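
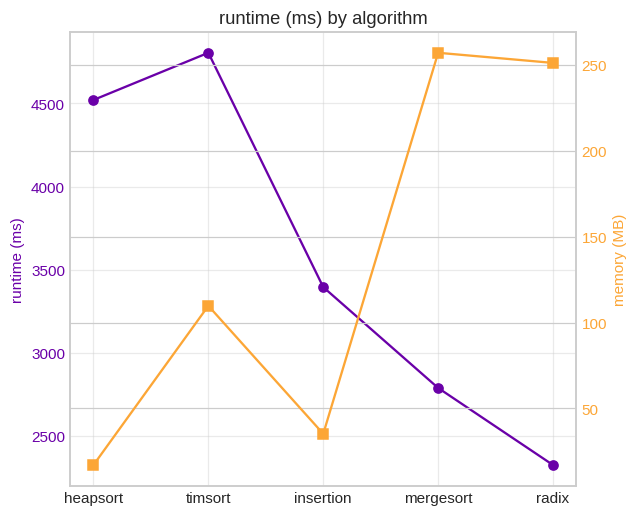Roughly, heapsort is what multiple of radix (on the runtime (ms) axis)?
≈ 1.8×

heapsort ≈ 4500, radix ≈ 2500; 4500/2500 ≈ 1.8.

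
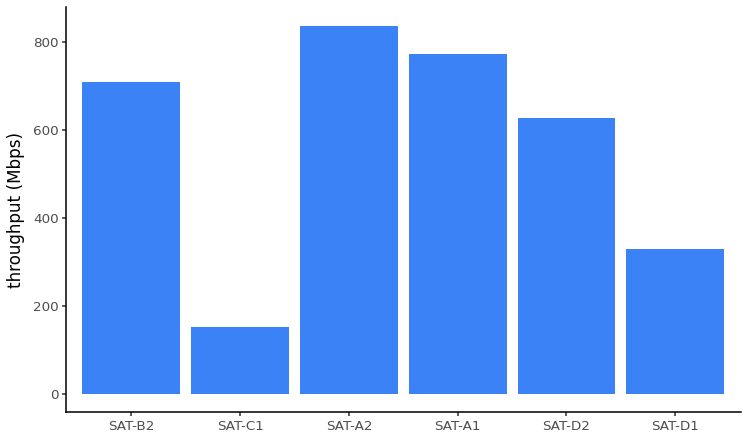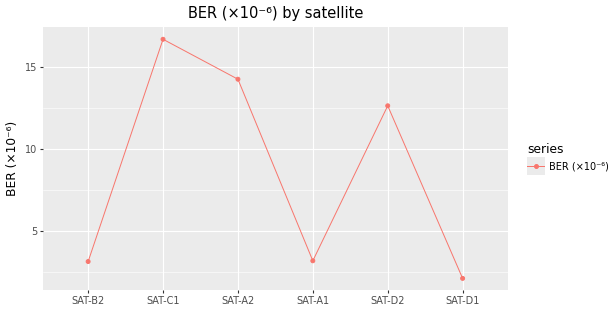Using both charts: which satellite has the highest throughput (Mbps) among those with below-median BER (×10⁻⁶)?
Chart 2 median BER (×10⁻⁶) ≈ 8; below-median satellites: SAT-B2, SAT-A1, SAT-D1. Among those, SAT-A1 has the highest throughput (Mbps) (≈ 800).

SAT-A1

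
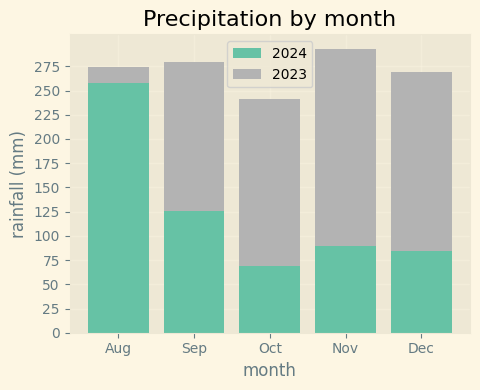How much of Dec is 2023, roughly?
≈ 200

2023 top ≈ 275, bottom ≈ 75; segment ≈ 200.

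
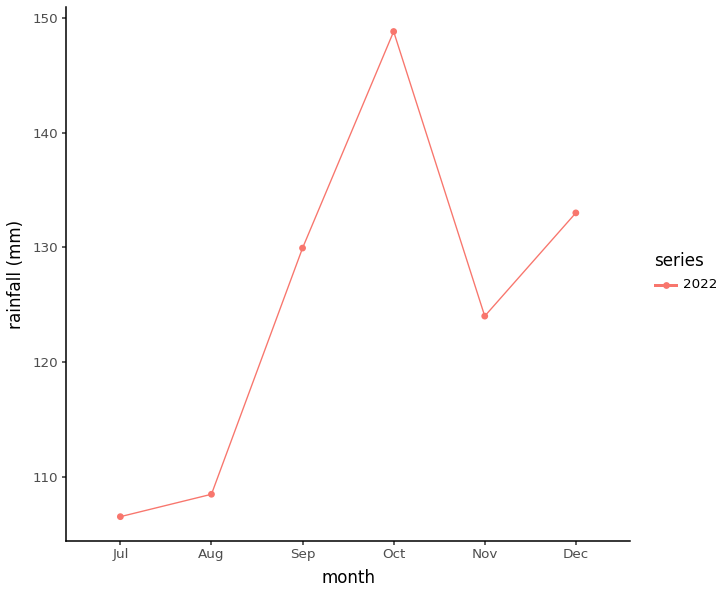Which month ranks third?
Top 4: Oct ≈ 150, Dec ≈ 135, Sep ≈ 130, Nov ≈ 125.

Sep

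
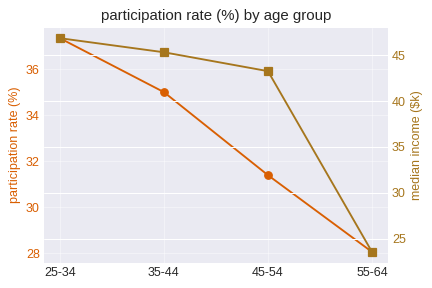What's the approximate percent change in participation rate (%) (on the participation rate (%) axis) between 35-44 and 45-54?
35-44 ≈ 35, 45-54 ≈ 31; (31 − 35) / 35 ≈ -11.4%.

≈ -11.4%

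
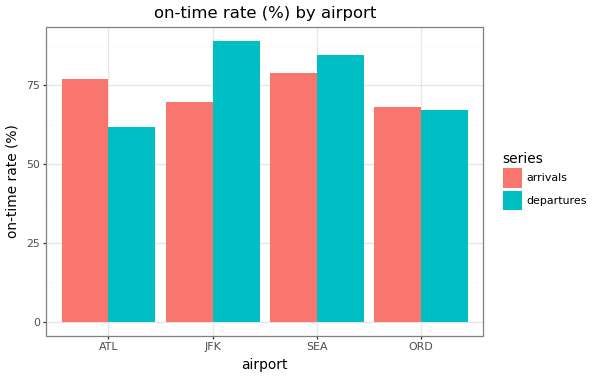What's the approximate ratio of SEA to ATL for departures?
SEA ≈ 80, ATL ≈ 60; 80/60 ≈ 1.33.

≈ 1.33×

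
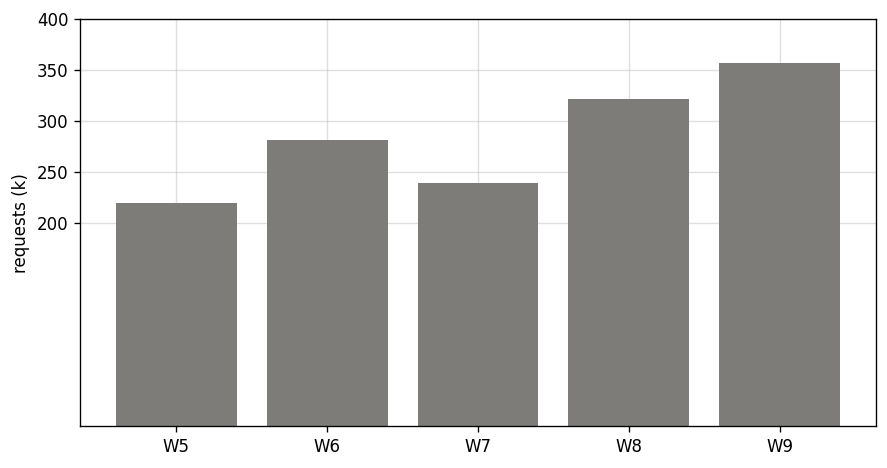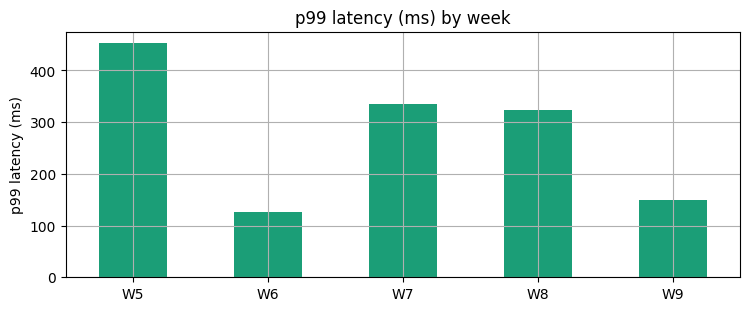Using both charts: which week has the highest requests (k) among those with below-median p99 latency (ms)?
W9

Chart 2 median p99 latency (ms) ≈ 300; below-median weeks: W6, W9. Among those, W9 has the highest requests (k) (≈ 350).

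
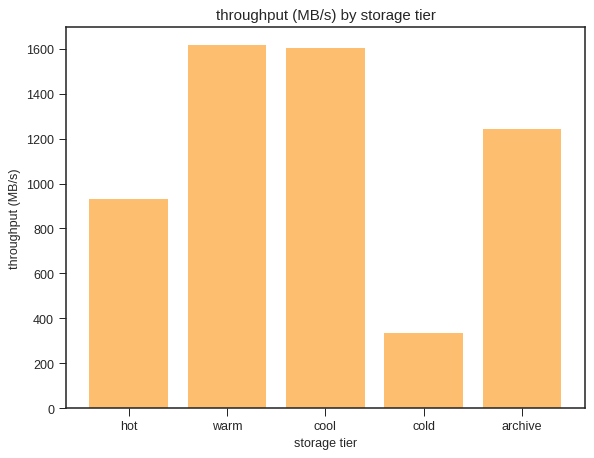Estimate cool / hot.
≈ 1.6×

cool ≈ 1600, hot ≈ 1000; 1600/1000 ≈ 1.6.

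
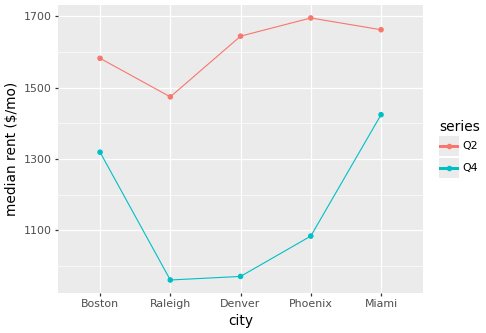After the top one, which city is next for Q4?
Boston

Top 3 for Q4: Miami ≈ 1400, Boston ≈ 1300, Phoenix ≈ 1100.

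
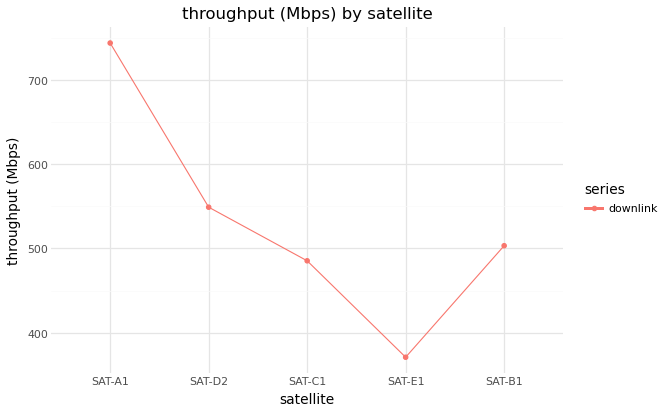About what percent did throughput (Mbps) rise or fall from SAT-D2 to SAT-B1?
SAT-D2 ≈ 550, SAT-B1 ≈ 500; (500 − 550) / 550 ≈ -9.1%.

≈ -9.1%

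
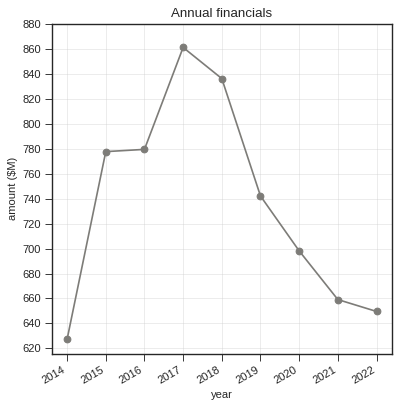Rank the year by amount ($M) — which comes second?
2018

Top 3: 2017 ≈ 860, 2018 ≈ 840, 2016 ≈ 780.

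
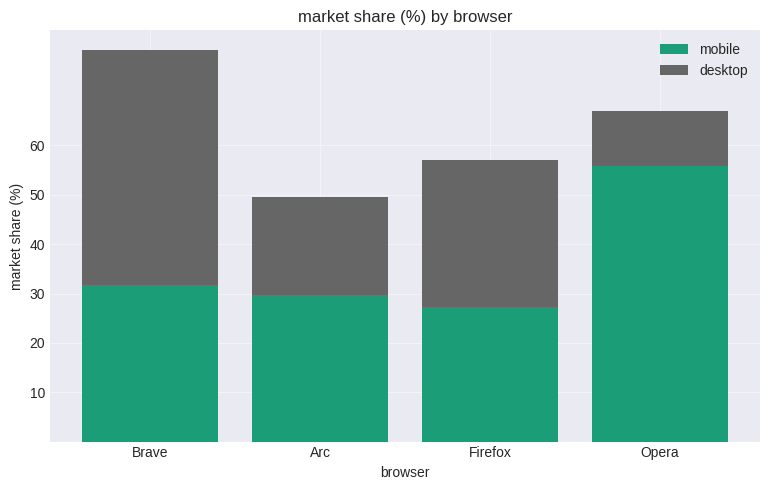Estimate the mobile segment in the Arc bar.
≈ 30

mobile top ≈ 30, bottom ≈ 0; segment ≈ 30.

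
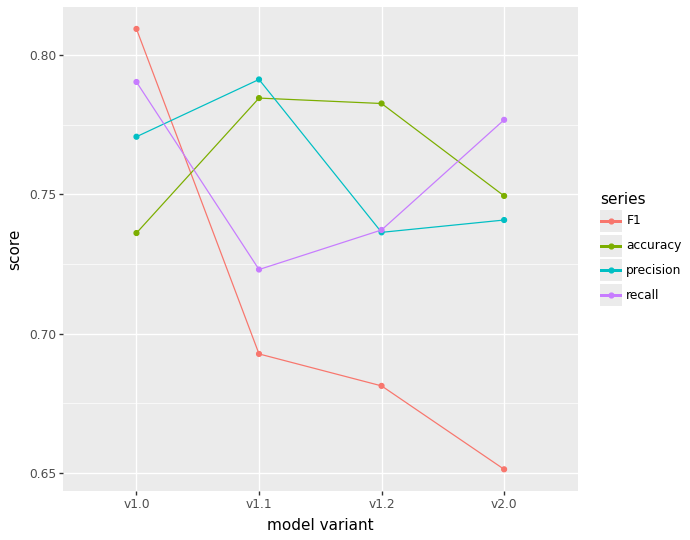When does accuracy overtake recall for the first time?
v1.0: accuracy ≈ 0.74 vs recall ≈ 0.80 (not yet); v1.1: accuracy ≈ 0.78 vs recall ≈ 0.72 (first crossover).

v1.1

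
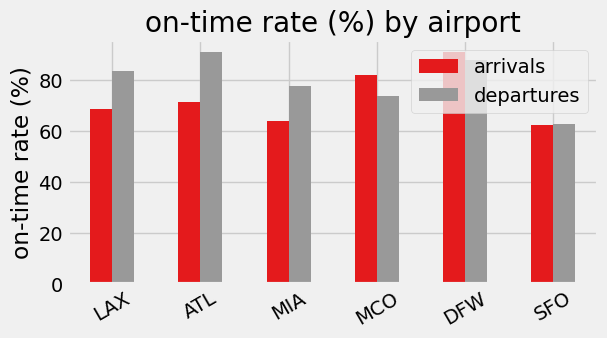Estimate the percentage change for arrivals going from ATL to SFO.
≈ -14.3%

ATL ≈ 70, SFO ≈ 60; (60 − 70) / 70 ≈ -14.3%.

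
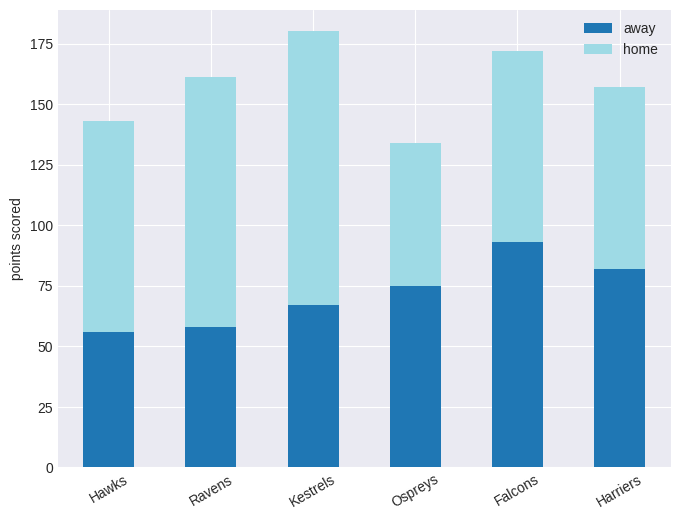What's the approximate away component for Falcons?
away top ≈ 100, bottom ≈ 0; segment ≈ 100.

≈ 100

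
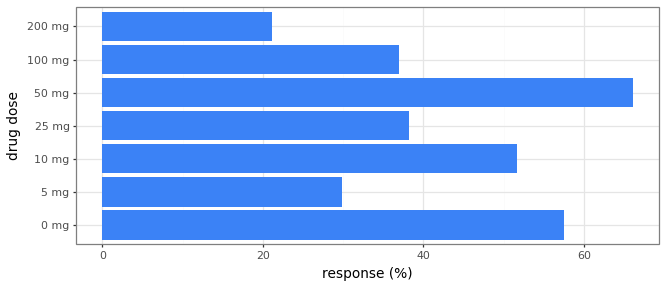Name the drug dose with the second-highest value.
0 mg

Top 3: 50 mg ≈ 70, 0 mg ≈ 60, 10 mg ≈ 50.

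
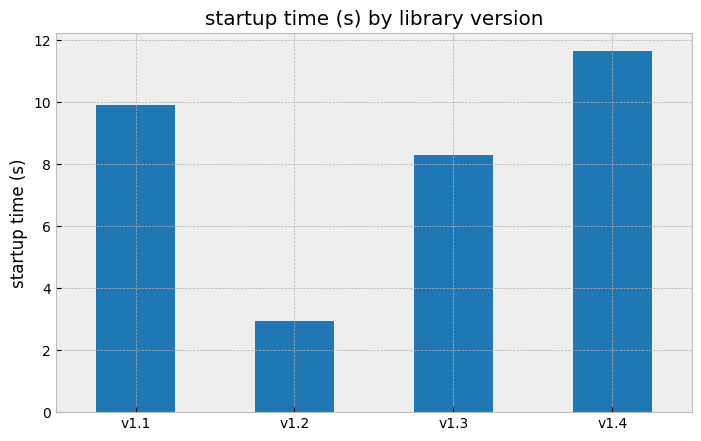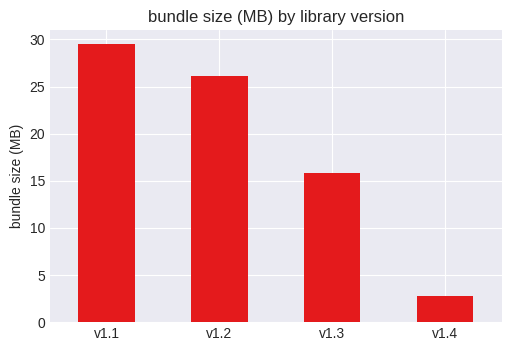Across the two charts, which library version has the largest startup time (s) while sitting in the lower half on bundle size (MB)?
v1.4

Chart 2 median bundle size (MB) ≈ 20; below-median library versions: v1.3, v1.4. Among those, v1.4 has the highest startup time (s) (≈ 12).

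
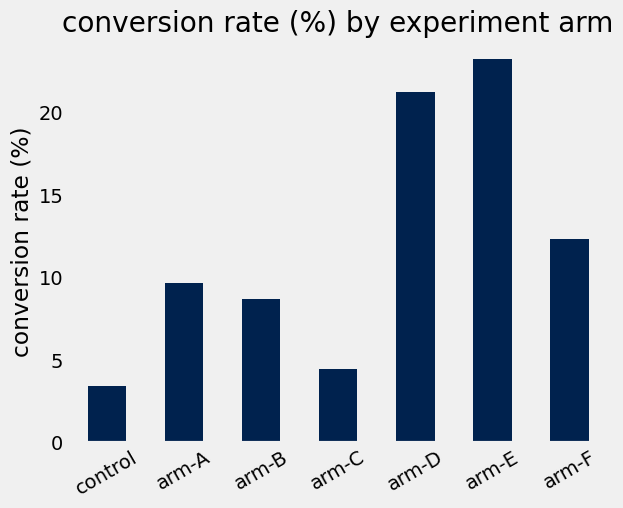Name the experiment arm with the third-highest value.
arm-F

Top 4: arm-E ≈ 24, arm-D ≈ 22, arm-F ≈ 12, arm-A ≈ 10.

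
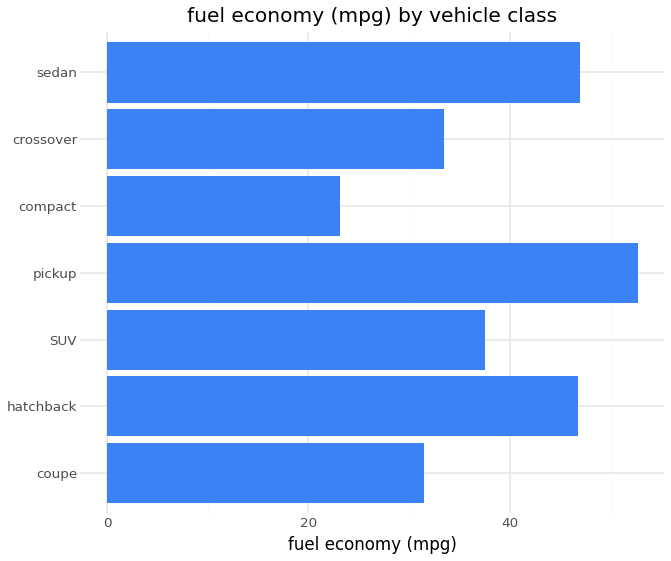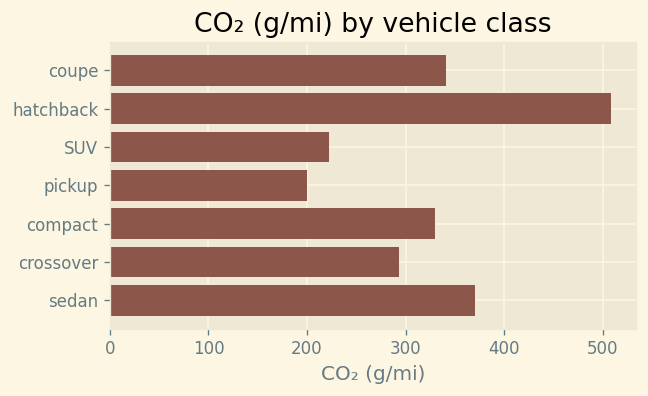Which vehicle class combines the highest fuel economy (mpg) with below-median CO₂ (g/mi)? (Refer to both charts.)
pickup

Chart 2 median CO₂ (g/mi) ≈ 350; below-median vehicle classes: SUV, pickup, crossover. Among those, pickup has the highest fuel economy (mpg) (≈ 55).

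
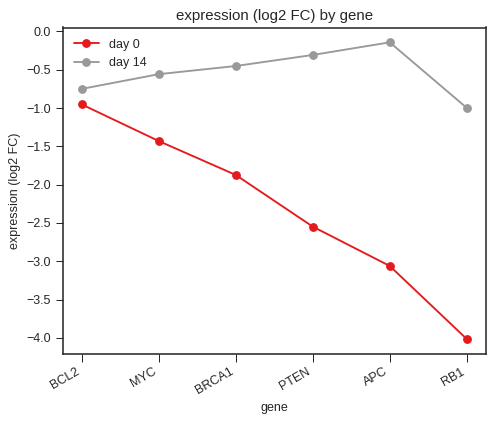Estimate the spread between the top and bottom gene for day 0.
Max BCL2 ≈ -1.0, min RB1 ≈ -4.0; range ≈ 3.0.

≈ 3.0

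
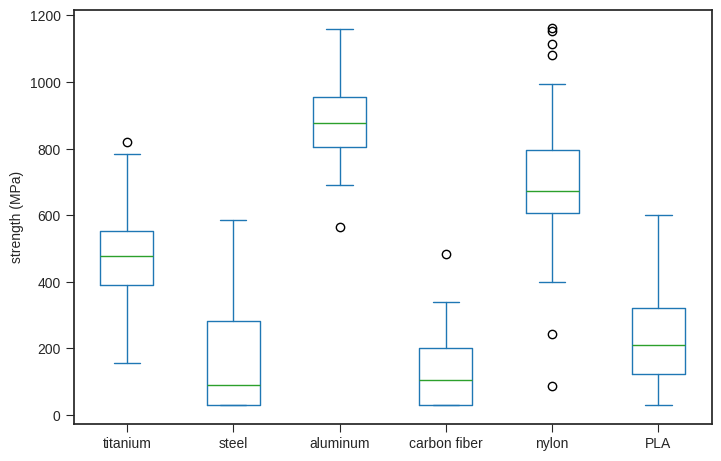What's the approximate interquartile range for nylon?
≈ 200

Q3 ≈ 800, Q1 ≈ 600; IQR ≈ 200.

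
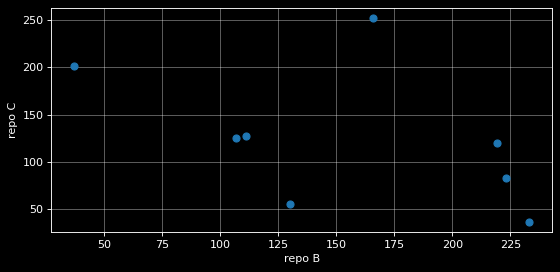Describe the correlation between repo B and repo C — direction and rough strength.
Points are negatively correlated; moderate (|r| ≈ 0.5).

negative, moderate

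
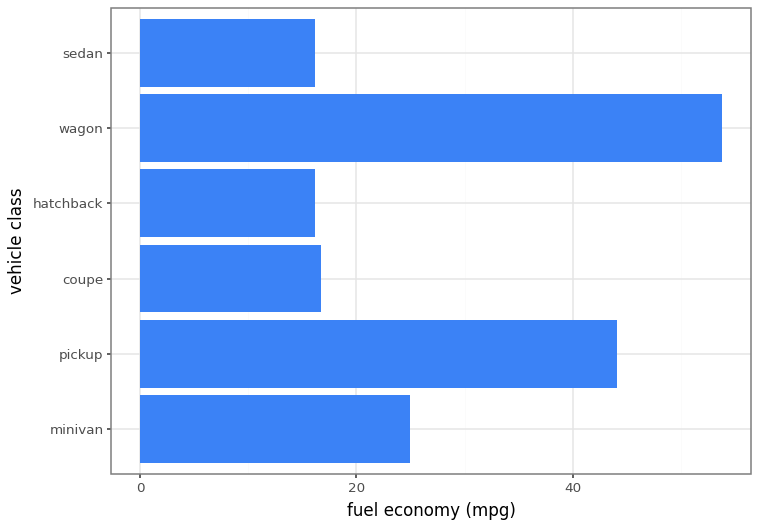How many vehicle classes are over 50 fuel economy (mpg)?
Above 50: wagon.

1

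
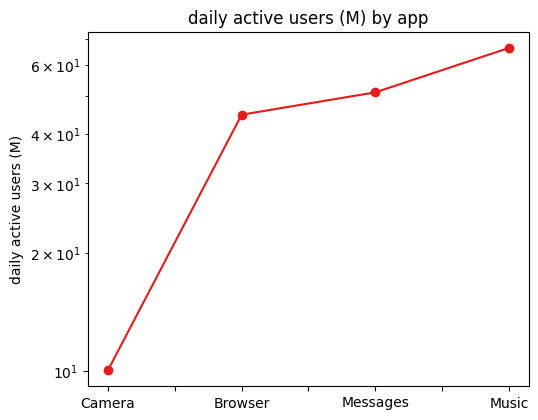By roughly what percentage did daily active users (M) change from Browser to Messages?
≈ +11.1%

Browser ≈ 45, Messages ≈ 50; (50 − 45) / 45 ≈ +11.1%.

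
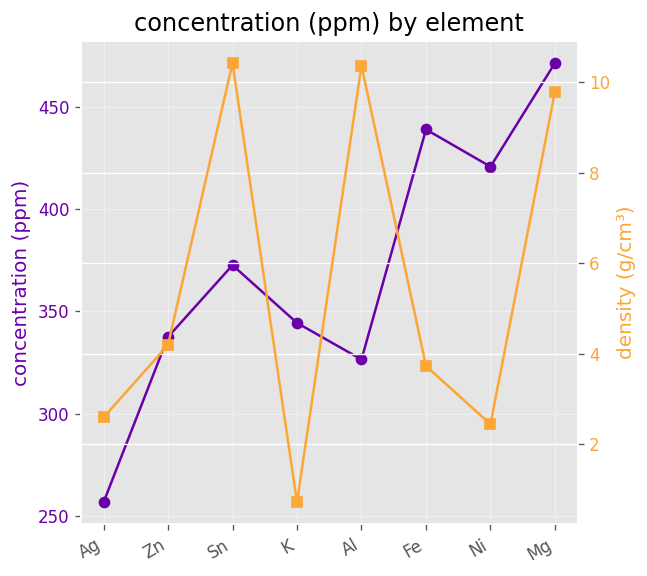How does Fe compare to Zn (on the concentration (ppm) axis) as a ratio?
Fe ≈ 440, Zn ≈ 340; 440/340 ≈ 1.29.

≈ 1.29×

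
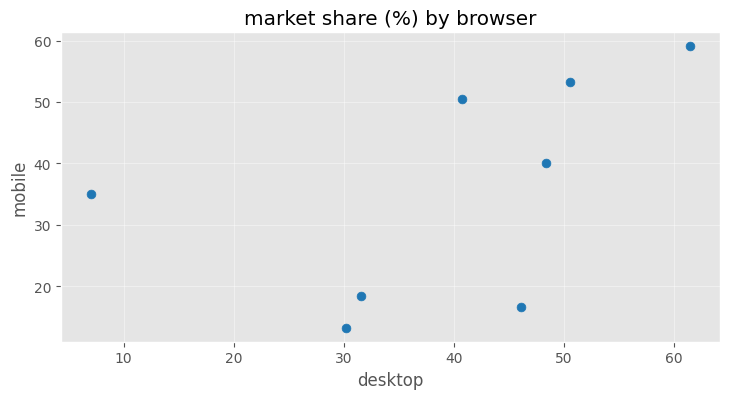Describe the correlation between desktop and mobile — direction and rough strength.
Points are positively correlated; moderate (|r| ≈ 0.5).

positive, moderate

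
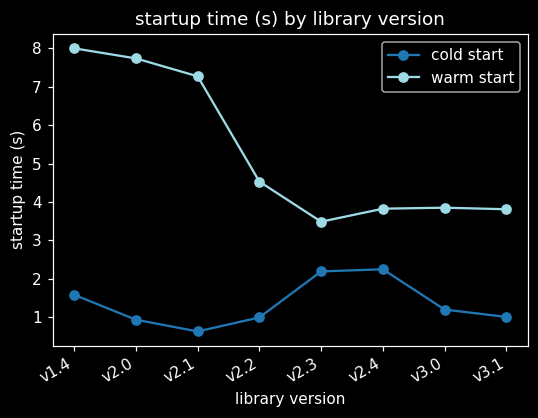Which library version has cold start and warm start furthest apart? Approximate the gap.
v2.0, ≈ 7 s

v2.0: cold start ≈ 1, warm start ≈ 8 → gap ≈ 7. Next-largest (v2.1) is only ≈ 6.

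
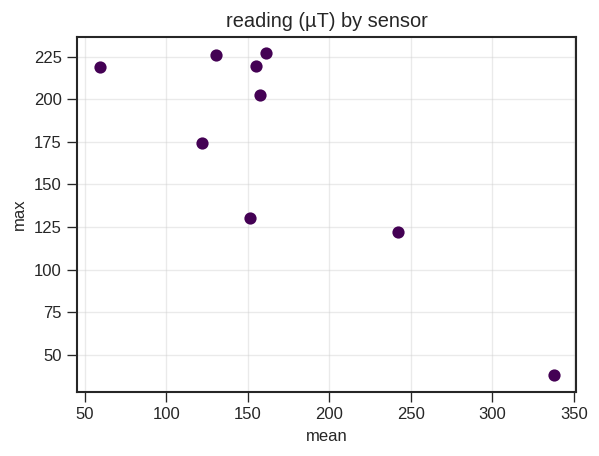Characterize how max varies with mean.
negative, strong

Points are negatively correlated; strong (|r| ≈ 0.8).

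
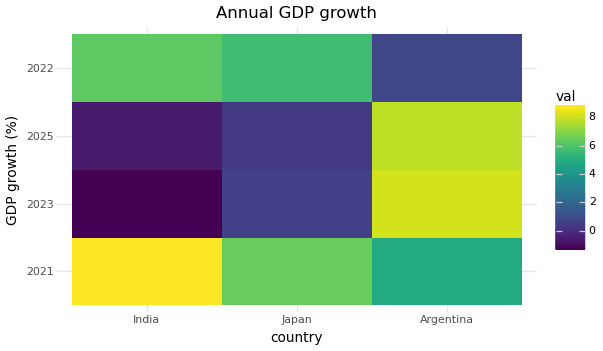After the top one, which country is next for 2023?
Top 3 for 2023: Argentina ≈ 8, Japan ≈ 1, India ≈ -1.

Japan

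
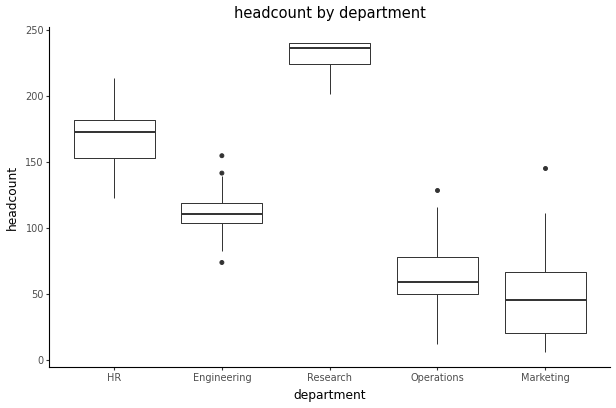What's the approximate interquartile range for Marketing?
≈ 40

Q3 ≈ 60, Q1 ≈ 20; IQR ≈ 40.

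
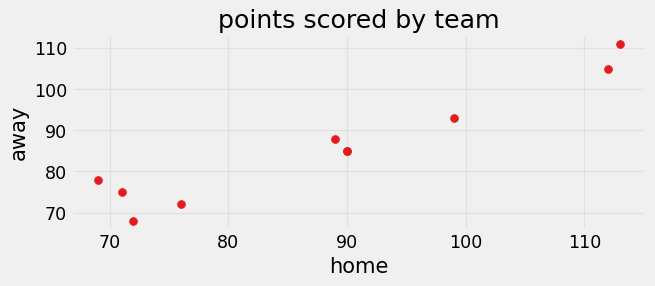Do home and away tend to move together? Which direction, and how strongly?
positive, strong

Points are positively correlated; strong (|r| ≈ 1.0).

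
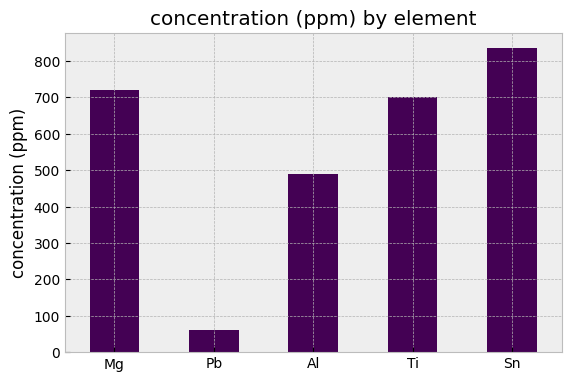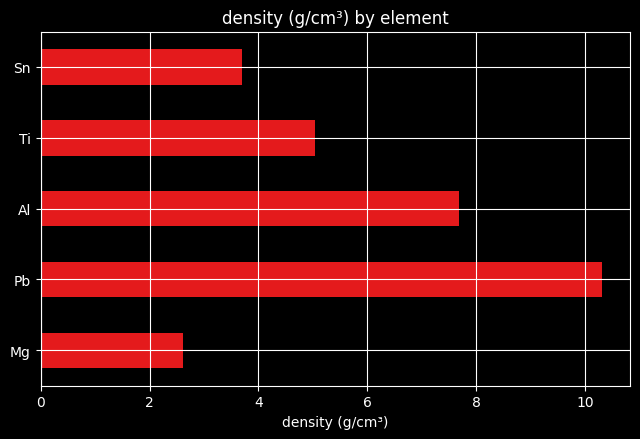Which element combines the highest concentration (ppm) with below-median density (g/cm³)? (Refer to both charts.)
Chart 2 median density (g/cm³) ≈ 5; below-median elements: Mg, Sn. Among those, Sn has the highest concentration (ppm) (≈ 800).

Sn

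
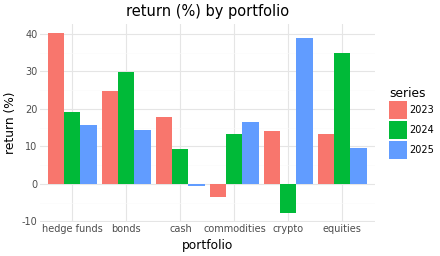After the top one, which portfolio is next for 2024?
Top 3 for 2024: equities ≈ 35, bonds ≈ 30, hedge funds ≈ 20.

bonds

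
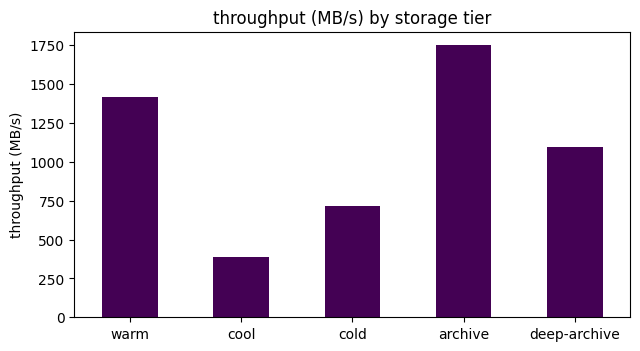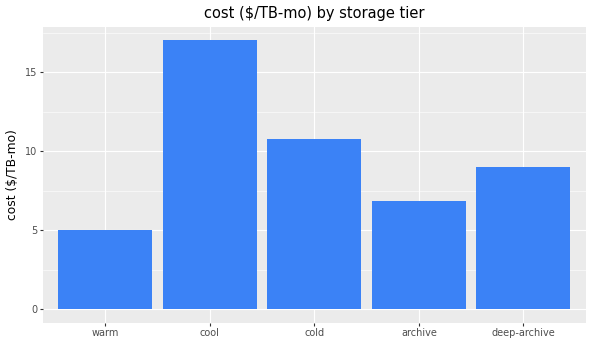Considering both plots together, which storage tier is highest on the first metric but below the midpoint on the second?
Chart 2 median cost ($/TB-mo) ≈ 10; below-median storage tiers: warm, archive. Among those, archive has the highest throughput (MB/s) (≈ 1800).

archive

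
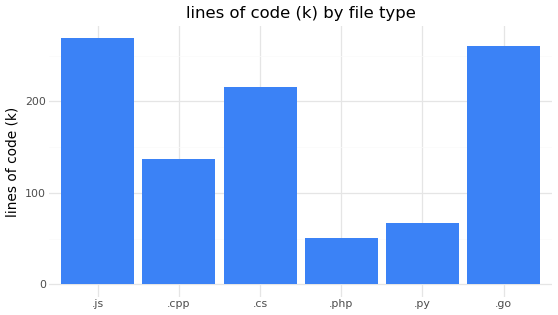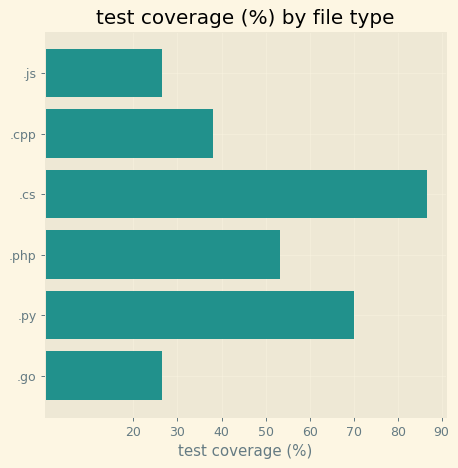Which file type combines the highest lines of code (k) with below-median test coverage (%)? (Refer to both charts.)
.js

Chart 2 median test coverage (%) ≈ 50; below-median file types: .js, .cpp, .go. Among those, .js has the highest lines of code (k) (≈ 275).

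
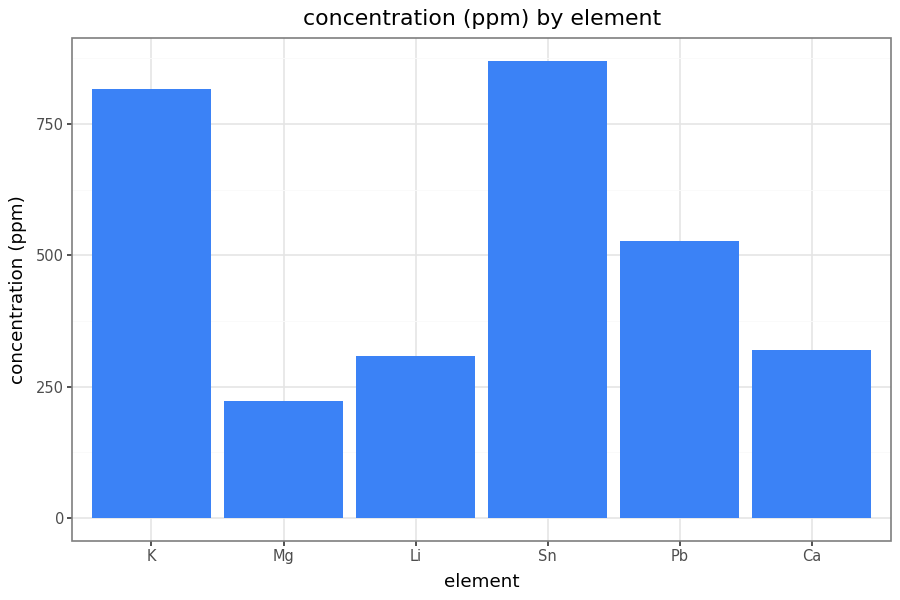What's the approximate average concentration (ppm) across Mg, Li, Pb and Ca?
(200 + 300 + 500 + 300) / 4 ≈ 325.

≈ 325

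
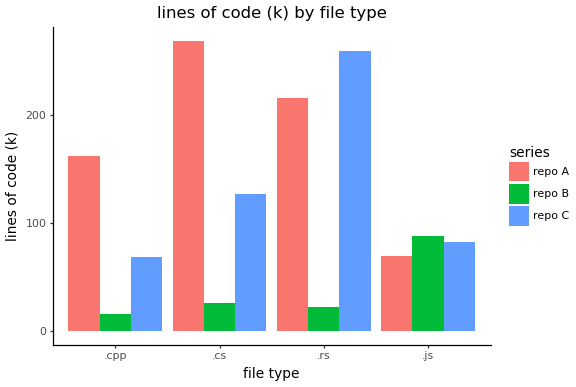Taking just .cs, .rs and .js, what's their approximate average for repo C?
≈ 150

(125 + 250 + 75) / 3 ≈ 150.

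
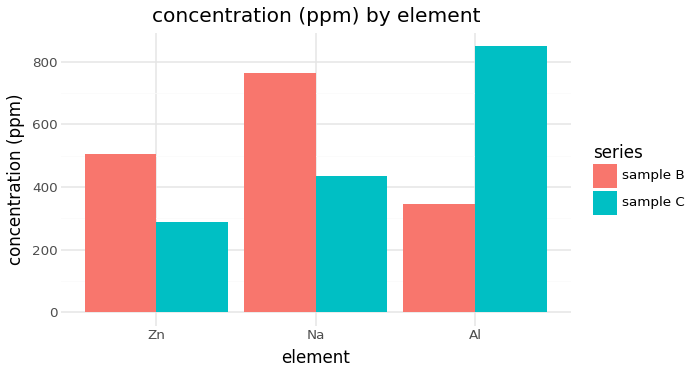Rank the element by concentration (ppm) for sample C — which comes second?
Na

Top 3 for sample C: Al ≈ 800, Na ≈ 400, Zn ≈ 300.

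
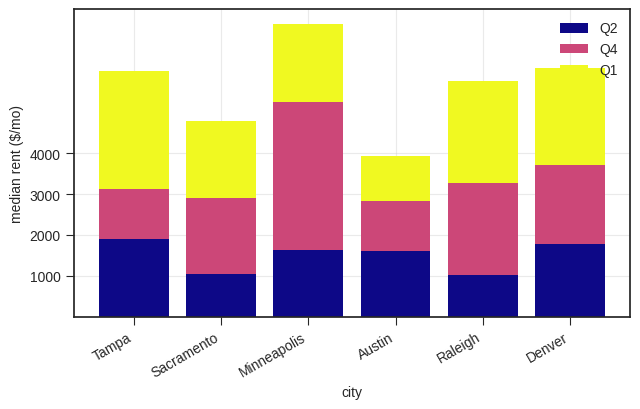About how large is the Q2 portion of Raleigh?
≈ 1000

Q2 top ≈ 1000, bottom ≈ 0; segment ≈ 1000.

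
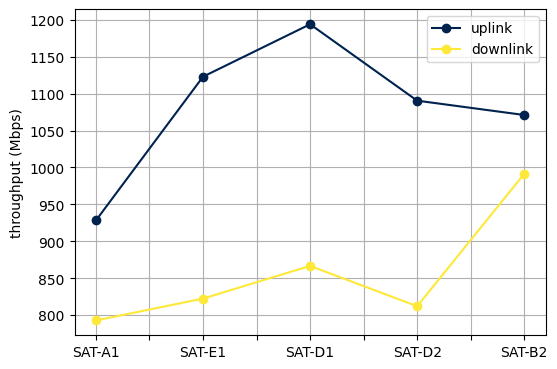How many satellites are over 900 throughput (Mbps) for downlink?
1

Above 900: SAT-B2.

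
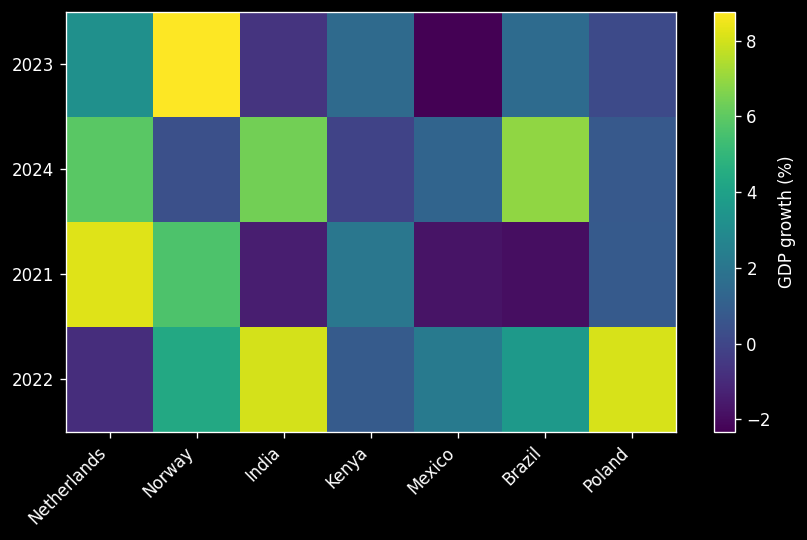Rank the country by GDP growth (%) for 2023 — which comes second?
Top 3 for 2023: Norway ≈ 9, Netherlands ≈ 3, Brazil ≈ 2.

Netherlands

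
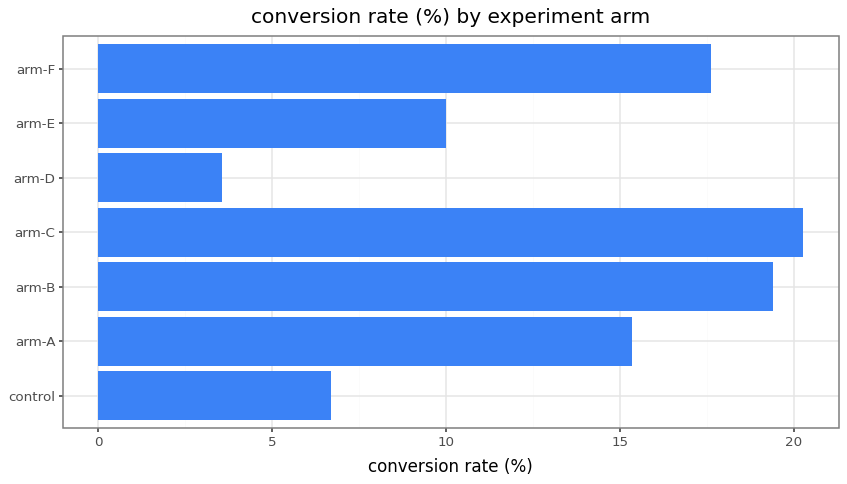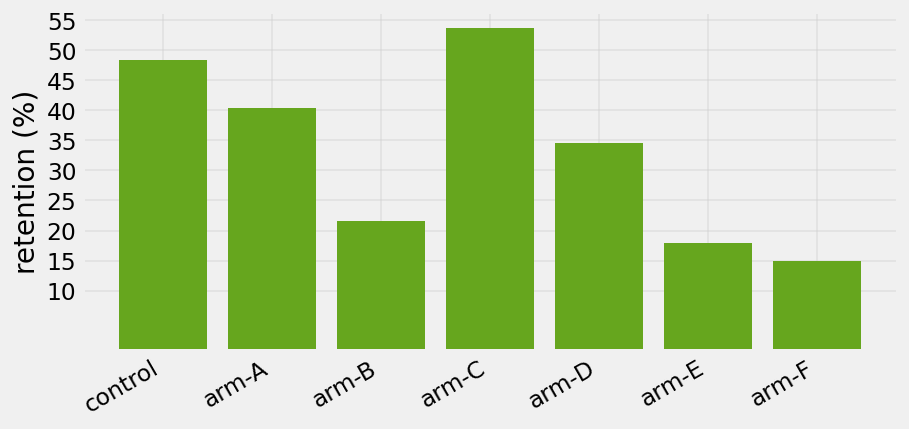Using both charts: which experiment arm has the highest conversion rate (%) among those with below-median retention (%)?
arm-B

Chart 2 median retention (%) ≈ 35; below-median experiment arms: arm-B, arm-E, arm-F. Among those, arm-B has the highest conversion rate (%) (≈ 20).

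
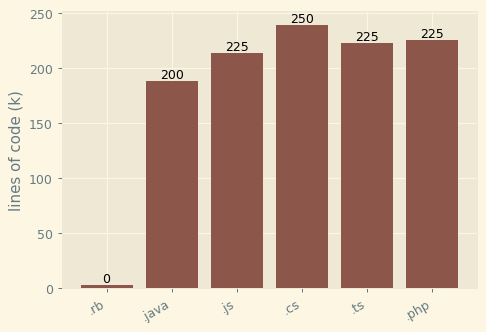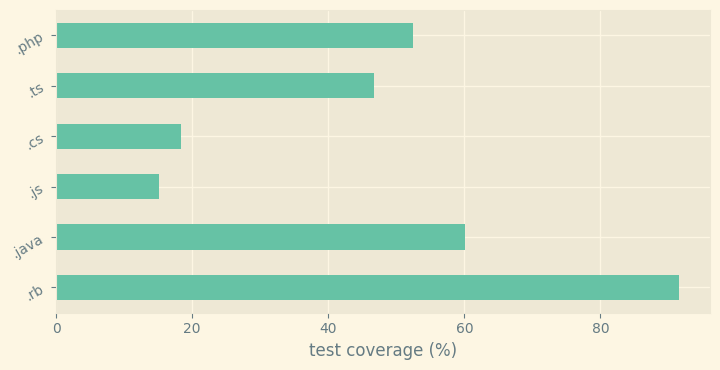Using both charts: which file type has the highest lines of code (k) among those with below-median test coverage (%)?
Chart 2 median test coverage (%) ≈ 50; below-median file types: .js, .cs, .ts. Among those, .cs has the highest lines of code (k) (≈ 250).

.cs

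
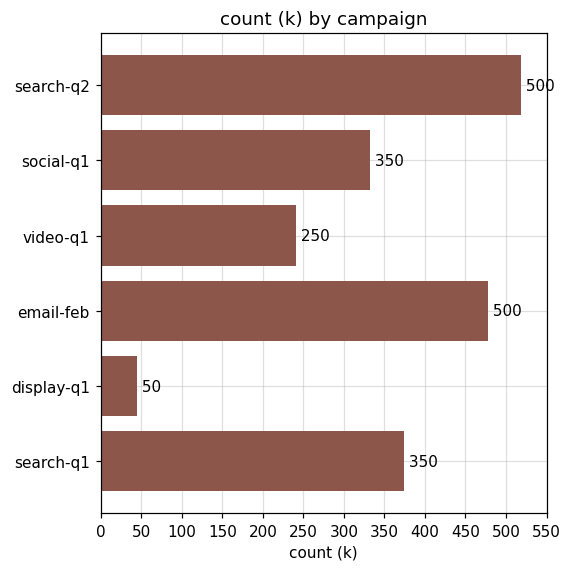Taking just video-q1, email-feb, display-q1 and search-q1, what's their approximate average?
(250 + 500 + 50 + 350) / 4 ≈ 288.

≈ 288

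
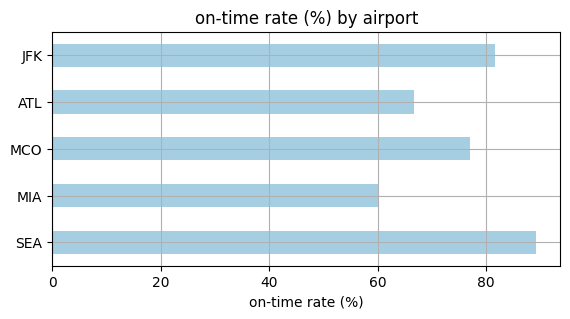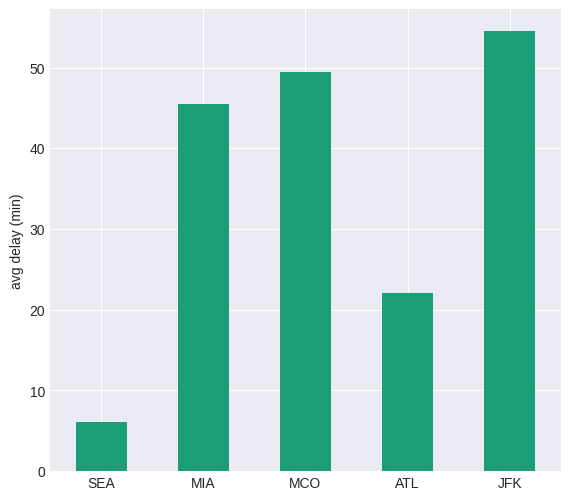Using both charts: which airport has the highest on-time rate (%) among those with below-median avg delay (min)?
Chart 2 median avg delay (min) ≈ 45; below-median airports: SEA, ATL. Among those, SEA has the highest on-time rate (%) (≈ 90).

SEA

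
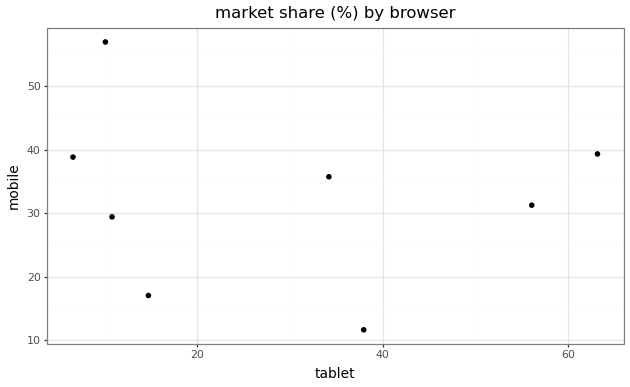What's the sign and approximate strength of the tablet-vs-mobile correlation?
Points are roughly uncorrelated; weak (|r| ≈ 0.1).

no clear correlation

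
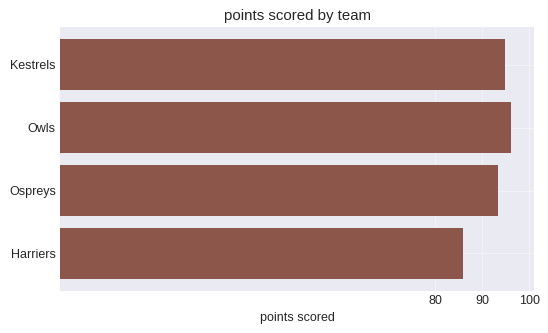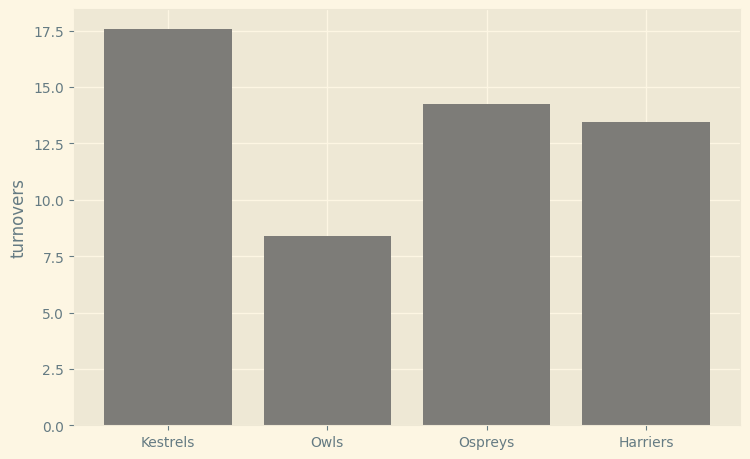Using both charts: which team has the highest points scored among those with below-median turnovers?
Chart 2 median turnovers ≈ 14; below-median teams: Owls, Harriers. Among those, Owls has the highest points scored (≈ 100).

Owls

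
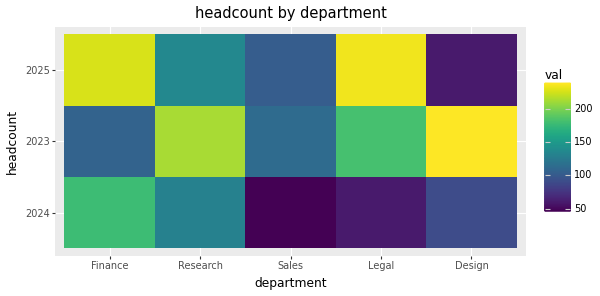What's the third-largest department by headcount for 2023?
Top 4 for 2023: Design ≈ 240, Research ≈ 220, Legal ≈ 180, Sales ≈ 120.

Legal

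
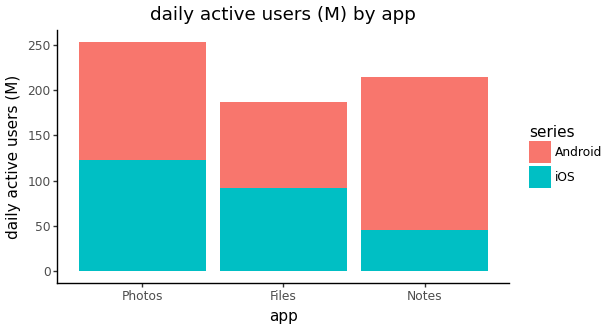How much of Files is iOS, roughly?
iOS top ≈ 100, bottom ≈ 0; segment ≈ 100.

≈ 100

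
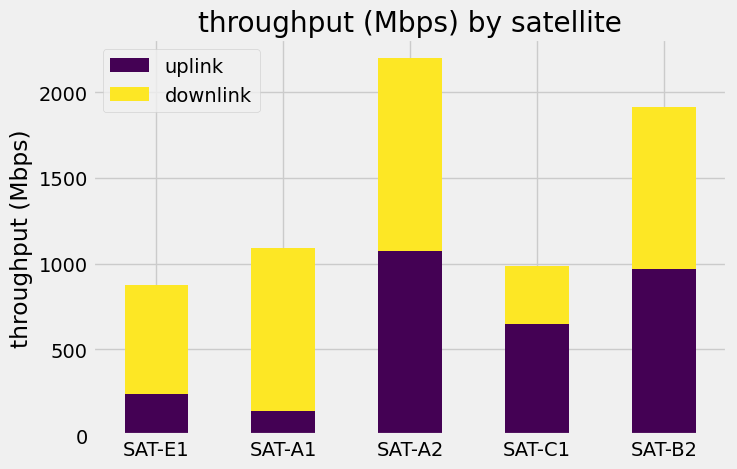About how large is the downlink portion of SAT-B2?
≈ 1000

downlink top ≈ 2000, bottom ≈ 1000; segment ≈ 1000.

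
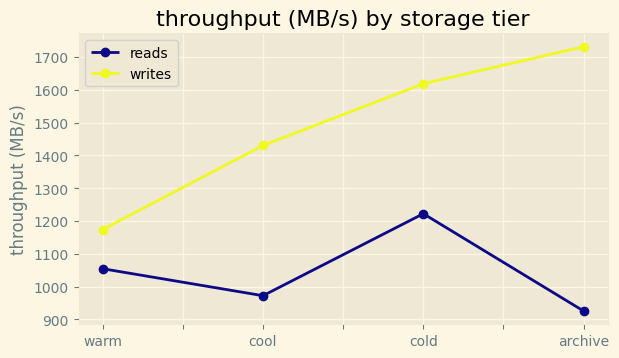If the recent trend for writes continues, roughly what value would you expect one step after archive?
Last three: 1400, 1600, 1700 → slope ≈ 150/step → next ≈ 1850.

≈ 1850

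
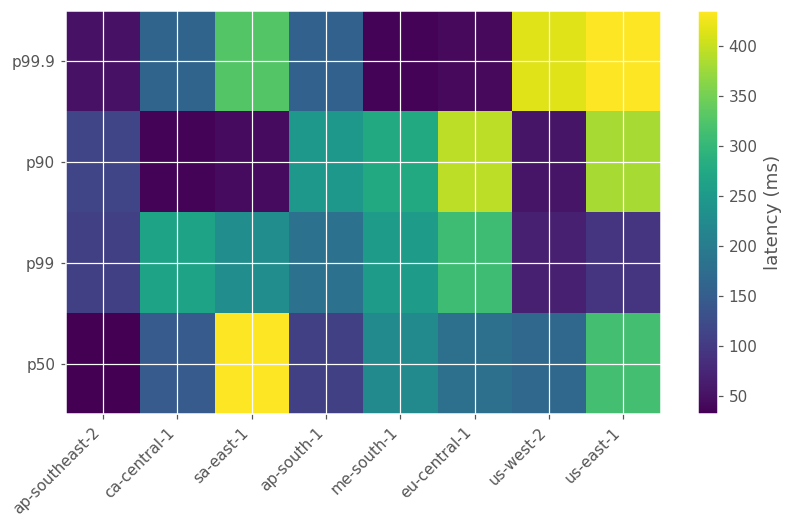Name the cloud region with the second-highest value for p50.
Top 3 for p50: sa-east-1 ≈ 450, us-east-1 ≈ 300, me-south-1 ≈ 200.

us-east-1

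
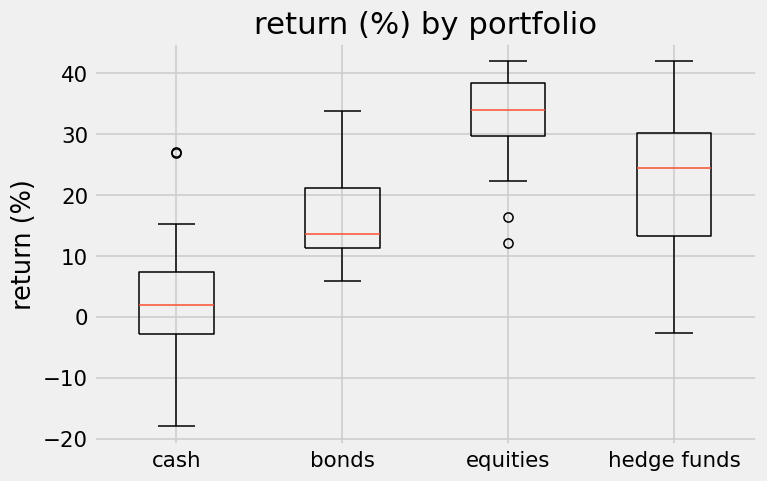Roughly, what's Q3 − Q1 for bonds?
≈ 10

Q3 ≈ 20, Q1 ≈ 10; IQR ≈ 10.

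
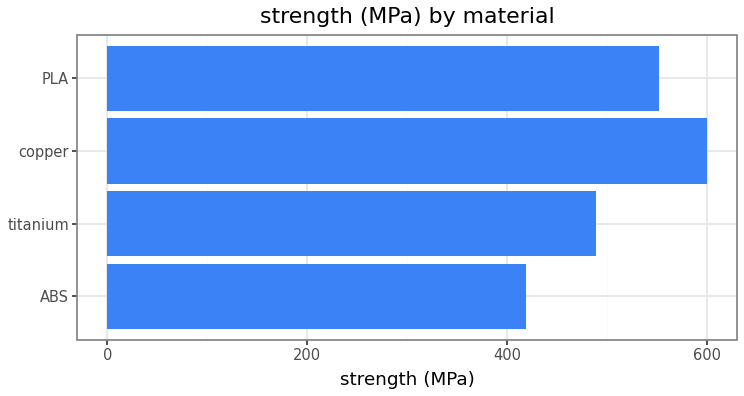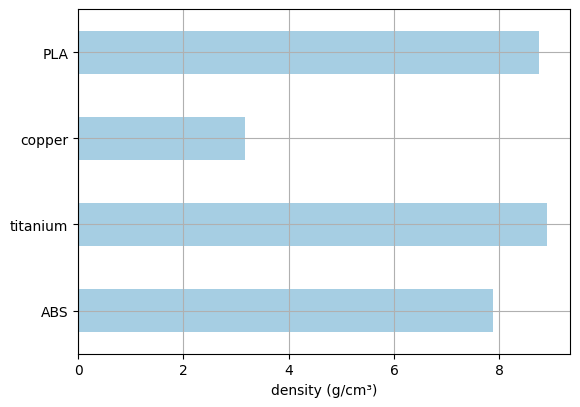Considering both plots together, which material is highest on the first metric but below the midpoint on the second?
Chart 2 median density (g/cm³) ≈ 8; below-median materials: ABS, copper. Among those, copper has the highest strength (MPa) (≈ 600).

copper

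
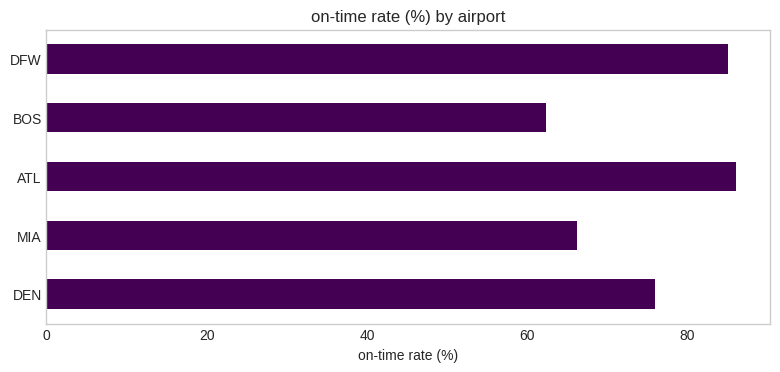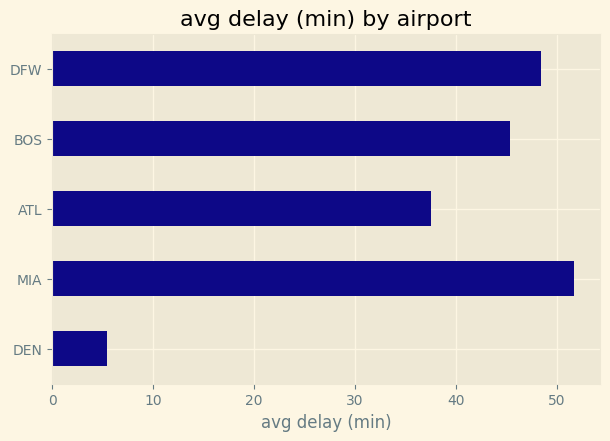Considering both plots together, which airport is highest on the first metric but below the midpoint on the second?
ATL

Chart 2 median avg delay (min) ≈ 45; below-median airports: DEN, ATL. Among those, ATL has the highest on-time rate (%) (≈ 90).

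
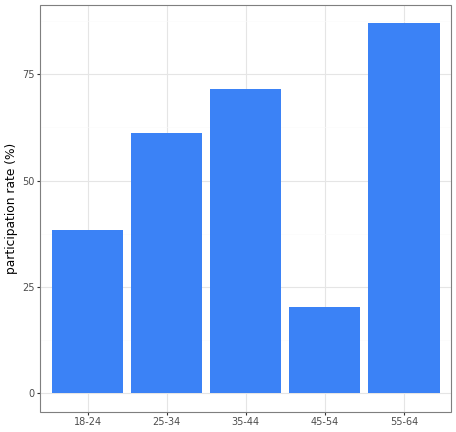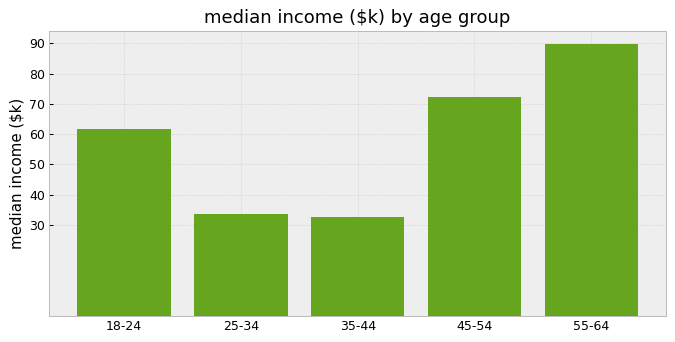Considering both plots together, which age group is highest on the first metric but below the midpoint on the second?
Chart 2 median median income ($k) ≈ 60; below-median age groups: 25-34, 35-44. Among those, 35-44 has the highest participation rate (%) (≈ 70).

35-44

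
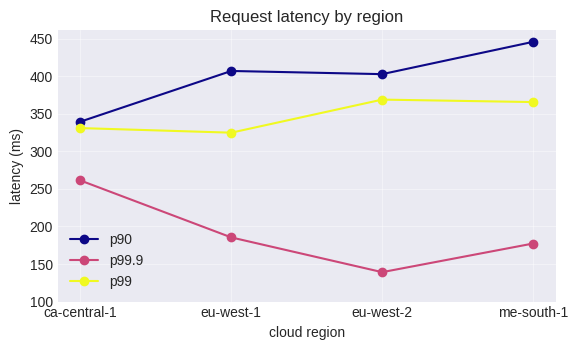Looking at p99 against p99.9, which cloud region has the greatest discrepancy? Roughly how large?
eu-west-2, ≈ 200 ms

eu-west-2: p99 ≈ 350, p99.9 ≈ 150 → gap ≈ 200. Next-largest (me-south-1) is only ≈ 150.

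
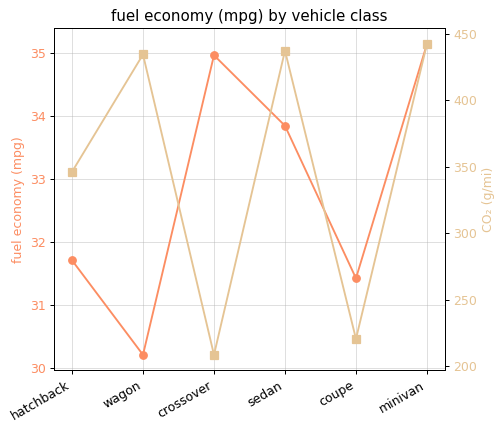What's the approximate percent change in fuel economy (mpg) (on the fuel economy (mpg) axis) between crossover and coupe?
crossover ≈ 35.0, coupe ≈ 31.5; (31.5 − 35.0) / 35.0 ≈ -10%.

≈ -10%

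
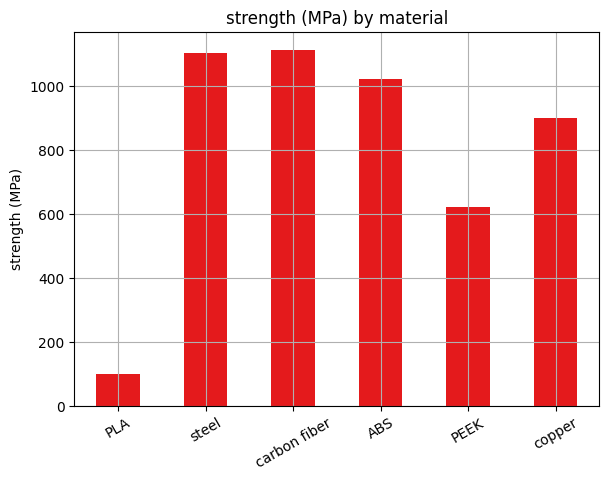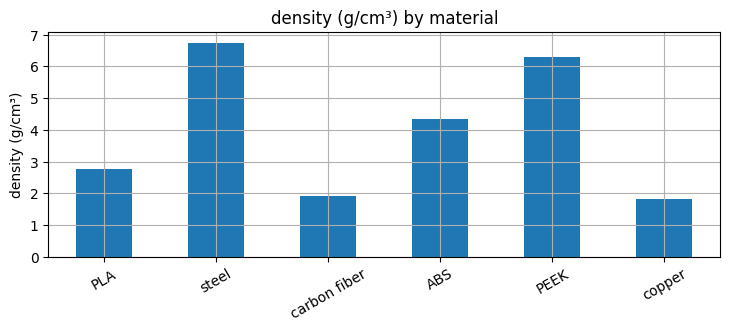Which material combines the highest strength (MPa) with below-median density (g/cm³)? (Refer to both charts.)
carbon fiber

Chart 2 median density (g/cm³) ≈ 4; below-median materials: PLA, carbon fiber, copper. Among those, carbon fiber has the highest strength (MPa) (≈ 1200).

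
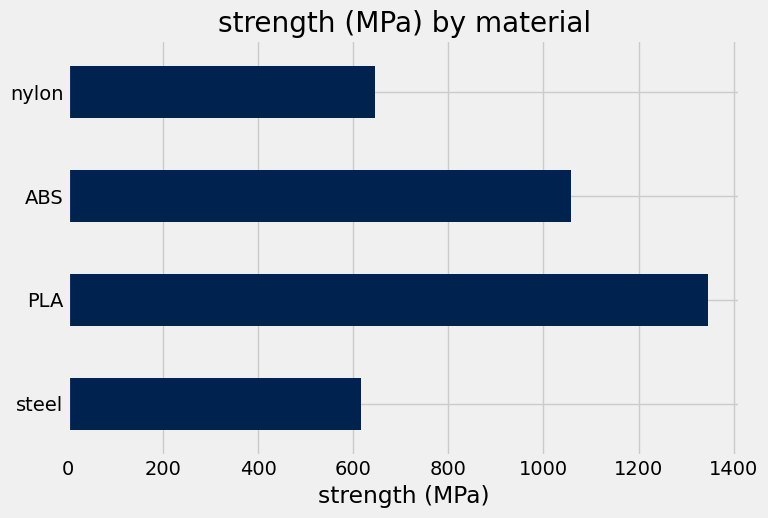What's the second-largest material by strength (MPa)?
ABS

Top 3: PLA ≈ 1400, ABS ≈ 1000, nylon ≈ 600.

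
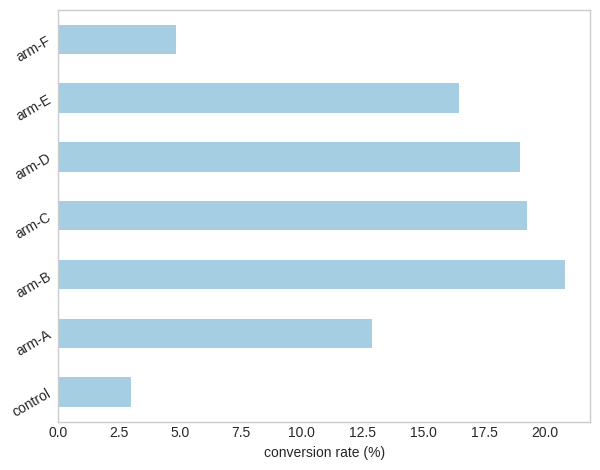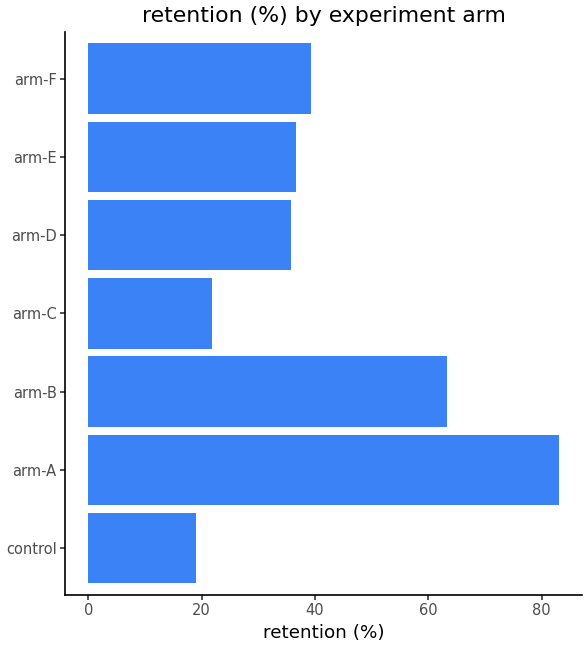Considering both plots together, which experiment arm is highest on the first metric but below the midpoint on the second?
arm-C

Chart 2 median retention (%) ≈ 40; below-median experiment arms: control, arm-C, arm-D. Among those, arm-C has the highest conversion rate (%) (≈ 20).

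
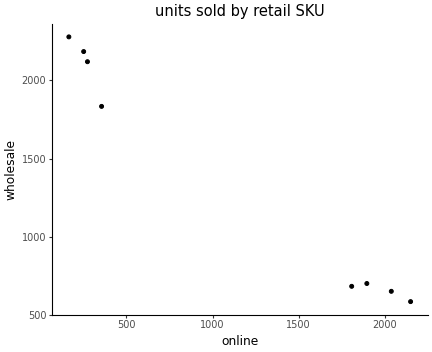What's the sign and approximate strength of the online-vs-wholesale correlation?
negative, strong

Points are negatively correlated; strong (|r| ≈ 1.0).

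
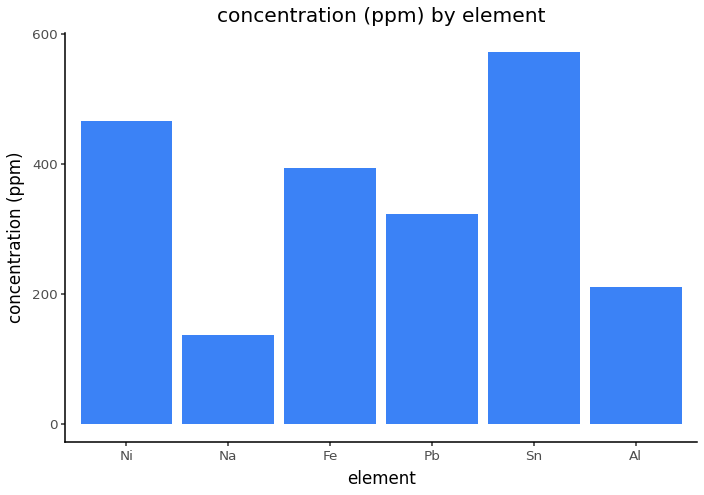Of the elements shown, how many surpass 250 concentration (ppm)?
4

Above 250: Ni, Fe, Pb, Sn.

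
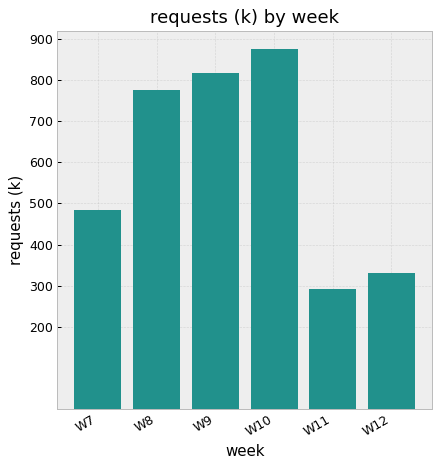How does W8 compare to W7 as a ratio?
≈ 1.6×

W8 ≈ 800, W7 ≈ 500; 800/500 ≈ 1.6.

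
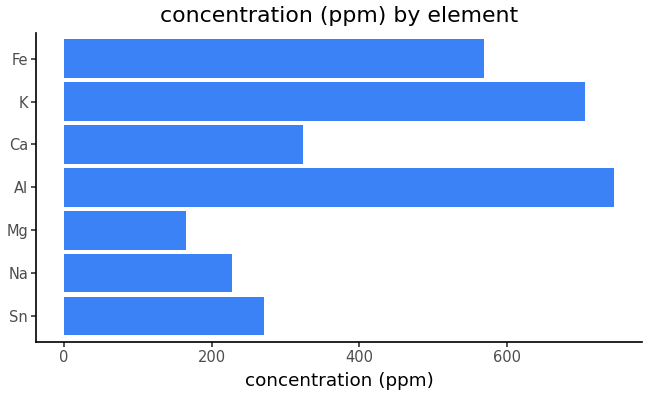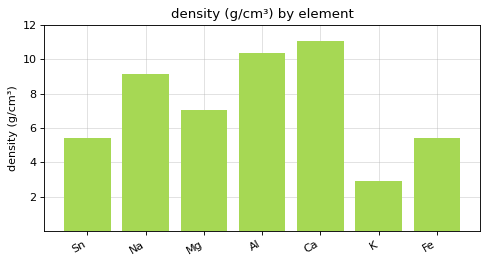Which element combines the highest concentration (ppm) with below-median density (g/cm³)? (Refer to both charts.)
K

Chart 2 median density (g/cm³) ≈ 8; below-median elements: Sn, K, Fe. Among those, K has the highest concentration (ppm) (≈ 700).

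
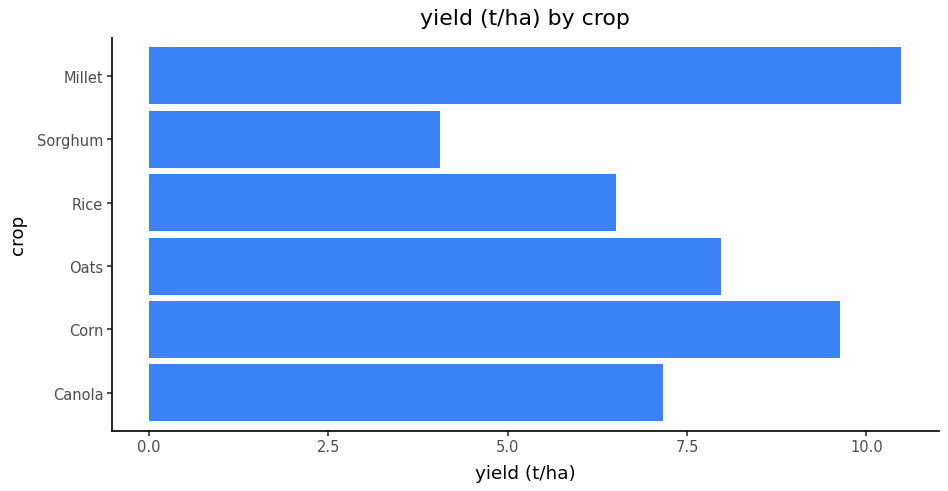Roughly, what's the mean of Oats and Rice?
≈ 8

(8 + 7) / 2 ≈ 8.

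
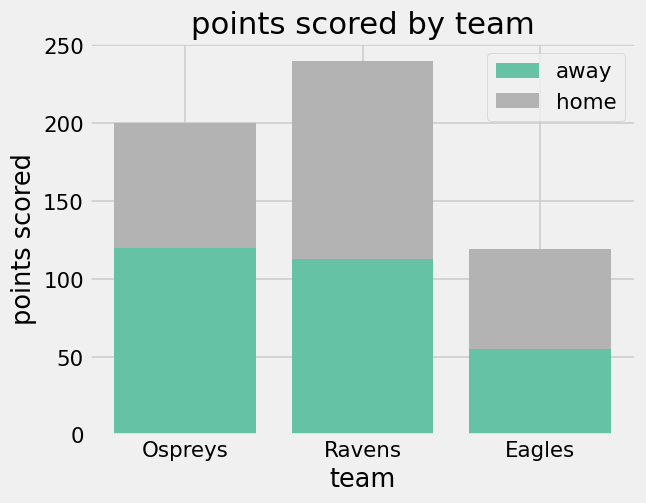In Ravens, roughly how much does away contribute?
away top ≈ 120, bottom ≈ 0; segment ≈ 120.

≈ 120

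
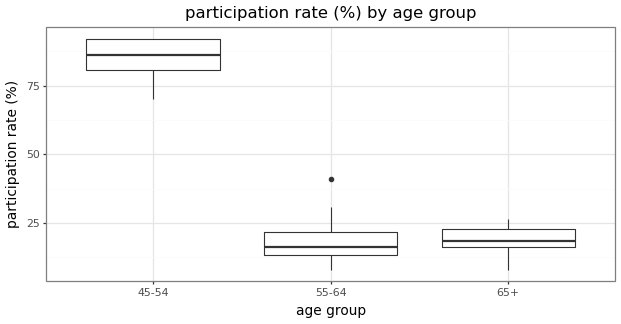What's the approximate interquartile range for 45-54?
≈ 10

Q3 ≈ 90, Q1 ≈ 80; IQR ≈ 10.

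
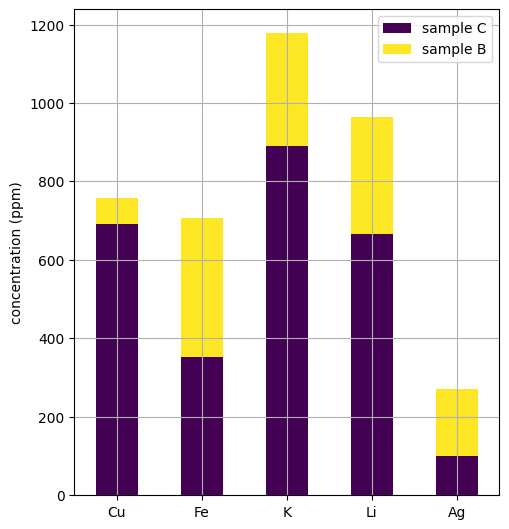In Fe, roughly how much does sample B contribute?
sample B top ≈ 700, bottom ≈ 400; segment ≈ 300.

≈ 300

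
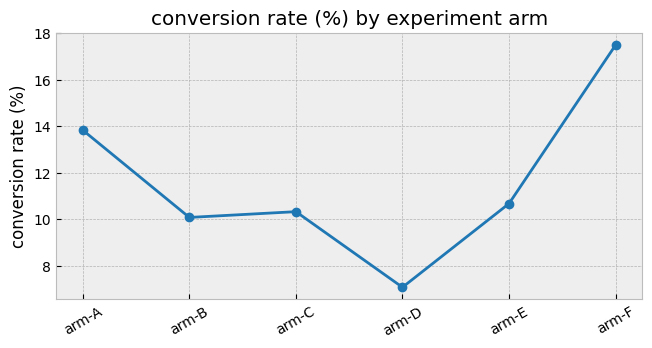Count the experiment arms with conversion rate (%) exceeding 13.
2

Above 13: arm-A, arm-F.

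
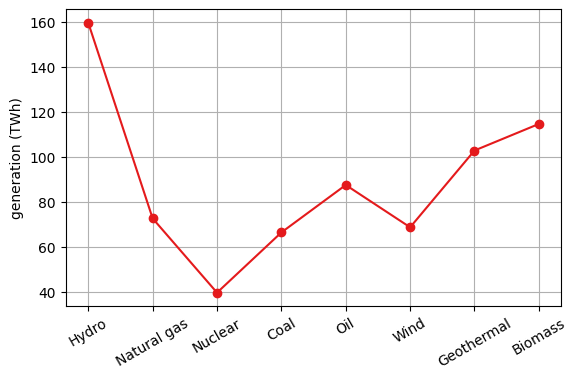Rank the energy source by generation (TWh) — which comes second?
Top 3: Hydro ≈ 160, Biomass ≈ 110, Geothermal ≈ 100.

Biomass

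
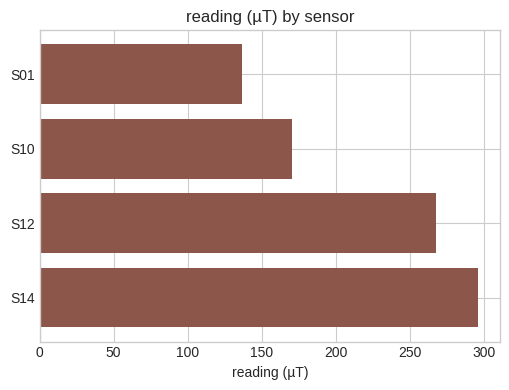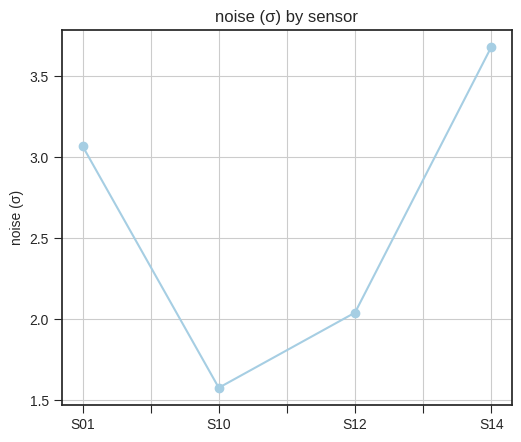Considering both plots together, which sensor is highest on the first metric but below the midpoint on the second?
S12

Chart 2 median noise (σ) ≈ 2.5; below-median sensors: S10, S12. Among those, S12 has the highest reading (µT) (≈ 250).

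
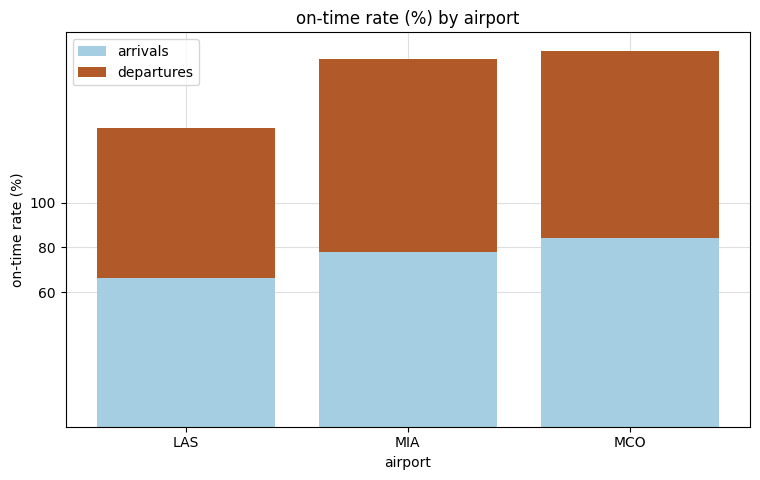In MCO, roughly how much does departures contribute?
≈ 80

departures top ≈ 160, bottom ≈ 80; segment ≈ 80.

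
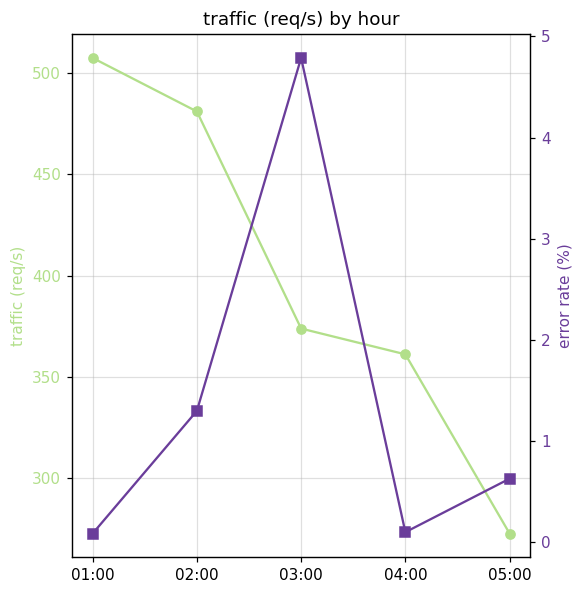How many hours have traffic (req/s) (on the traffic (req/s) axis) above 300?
Above 300: 01:00, 02:00, 03:00, 04:00.

4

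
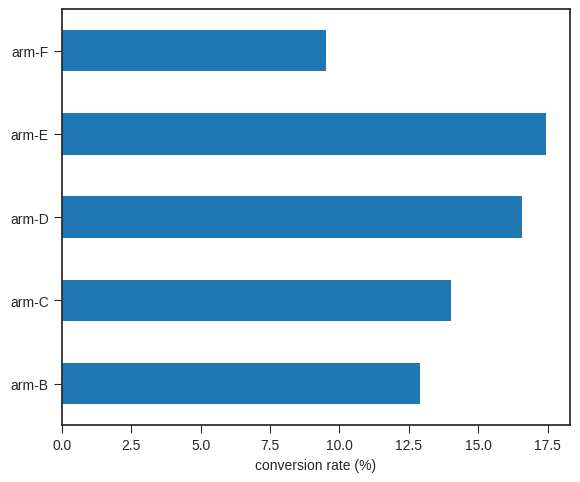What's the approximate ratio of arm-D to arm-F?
arm-D ≈ 16, arm-F ≈ 10; 16/10 ≈ 1.6.

≈ 1.6×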